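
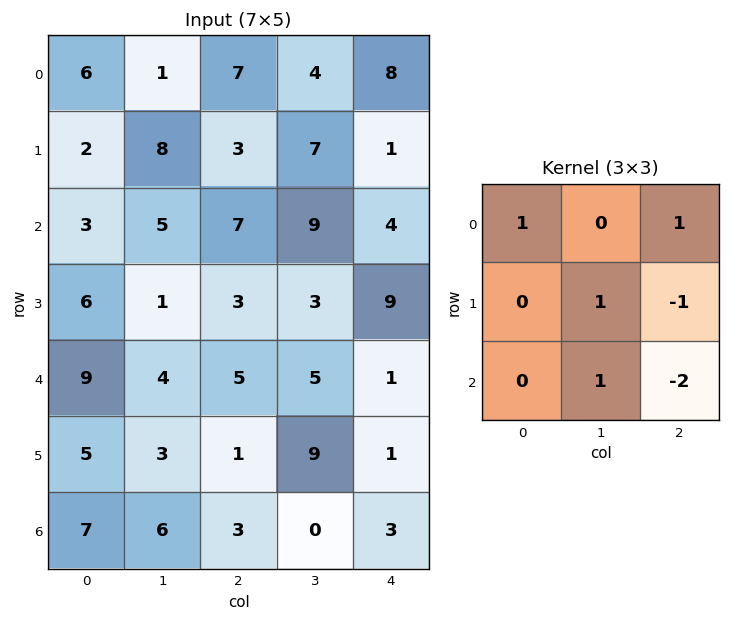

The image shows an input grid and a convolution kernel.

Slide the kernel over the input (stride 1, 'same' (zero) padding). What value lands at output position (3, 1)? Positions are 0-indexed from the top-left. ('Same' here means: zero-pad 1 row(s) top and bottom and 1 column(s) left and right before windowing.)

The receptive field on the zero-padded input at this output position is [3 5 7 / 6 1 3 / 9 4 5]. Elementwise product with the kernel and sum: 3·1 + 7·1 + 1·1 + 3·-1 + 4·1 + 5·-2.

2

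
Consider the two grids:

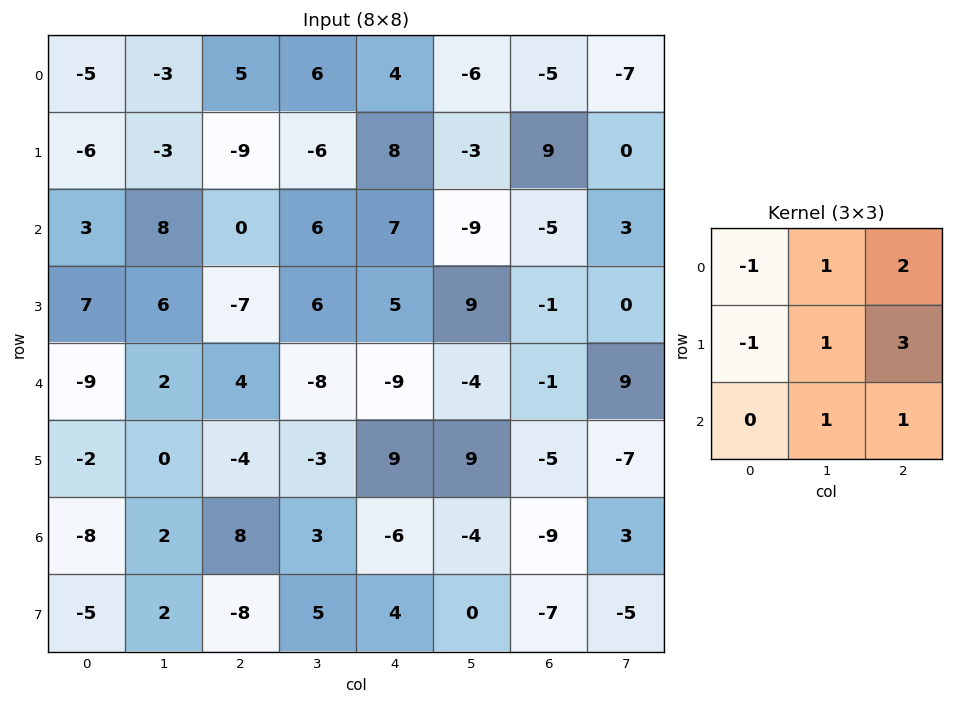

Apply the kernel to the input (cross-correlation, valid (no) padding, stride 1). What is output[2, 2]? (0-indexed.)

The receptive field on the input at this output position is [0 6 7 / -7 6 5 / 4 -8 -9]. Elementwise product with the kernel and sum: 0·-1 + 6·1 + 7·2 + -7·-1 + 6·1 + 5·3 + -8·1 + -9·1.

31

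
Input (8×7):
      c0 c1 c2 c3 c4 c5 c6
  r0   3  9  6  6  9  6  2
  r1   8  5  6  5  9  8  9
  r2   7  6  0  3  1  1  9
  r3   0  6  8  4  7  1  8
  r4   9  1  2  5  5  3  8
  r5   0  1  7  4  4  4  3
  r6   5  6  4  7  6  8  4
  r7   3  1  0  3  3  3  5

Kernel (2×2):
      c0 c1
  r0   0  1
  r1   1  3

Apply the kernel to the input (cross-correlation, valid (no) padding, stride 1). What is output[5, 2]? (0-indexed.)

29

The receptive field on the input at this output position is [7 4 / 4 7]. Elementwise product with the kernel and sum: 4·1 + 4·1 + 7·3.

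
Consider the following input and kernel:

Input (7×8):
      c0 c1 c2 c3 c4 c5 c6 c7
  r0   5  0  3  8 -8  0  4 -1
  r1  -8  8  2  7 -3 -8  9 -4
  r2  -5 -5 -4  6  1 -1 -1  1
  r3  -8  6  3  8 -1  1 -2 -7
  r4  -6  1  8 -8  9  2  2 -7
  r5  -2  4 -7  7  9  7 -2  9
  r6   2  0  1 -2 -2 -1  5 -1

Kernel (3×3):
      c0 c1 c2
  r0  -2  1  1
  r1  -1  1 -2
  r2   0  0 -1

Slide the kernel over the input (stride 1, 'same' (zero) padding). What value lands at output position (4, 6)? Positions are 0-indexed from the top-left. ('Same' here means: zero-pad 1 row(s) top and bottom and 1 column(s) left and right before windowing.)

-6

The receptive field on the zero-padded input at this output position is [1 -2 -7 / 2 2 -7 / 7 -2 9]. Elementwise product with the kernel and sum: 1·-2 + -2·1 + -7·1 + 2·-1 + 2·1 + -7·-2 + 9·-1.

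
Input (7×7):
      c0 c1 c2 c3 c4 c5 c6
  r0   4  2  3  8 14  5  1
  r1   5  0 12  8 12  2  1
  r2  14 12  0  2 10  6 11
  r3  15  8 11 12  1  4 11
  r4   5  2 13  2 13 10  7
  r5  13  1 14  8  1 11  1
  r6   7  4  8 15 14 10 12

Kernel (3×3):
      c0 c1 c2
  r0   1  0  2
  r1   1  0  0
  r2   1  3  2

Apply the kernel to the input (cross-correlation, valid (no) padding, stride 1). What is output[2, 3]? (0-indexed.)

87

The receptive field on the input at this output position is [2 10 6 / 12 1 4 / 2 13 10]. Elementwise product with the kernel and sum: 2·1 + 6·2 + 12·1 + 2·1 + 13·3 + 10·2.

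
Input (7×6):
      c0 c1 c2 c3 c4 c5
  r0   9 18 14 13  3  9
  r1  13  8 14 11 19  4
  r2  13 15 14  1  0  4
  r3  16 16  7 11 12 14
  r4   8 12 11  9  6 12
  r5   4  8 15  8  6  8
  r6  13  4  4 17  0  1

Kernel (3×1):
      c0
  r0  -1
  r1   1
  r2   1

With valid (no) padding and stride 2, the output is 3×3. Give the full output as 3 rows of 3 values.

17 14 16
11 4 18
9 8 0

Output[0,0]: The receptive field on the input at this output position is [9 / 13 / 13]. Elementwise product with the kernel and sum: 9·-1 + 13·1 + 13·1.
Output[0,1]: The receptive field on the input at this output position is [14 / 14 / 14]. Elementwise product with the kernel and sum: 14·-1 + 14·1 + 14·1.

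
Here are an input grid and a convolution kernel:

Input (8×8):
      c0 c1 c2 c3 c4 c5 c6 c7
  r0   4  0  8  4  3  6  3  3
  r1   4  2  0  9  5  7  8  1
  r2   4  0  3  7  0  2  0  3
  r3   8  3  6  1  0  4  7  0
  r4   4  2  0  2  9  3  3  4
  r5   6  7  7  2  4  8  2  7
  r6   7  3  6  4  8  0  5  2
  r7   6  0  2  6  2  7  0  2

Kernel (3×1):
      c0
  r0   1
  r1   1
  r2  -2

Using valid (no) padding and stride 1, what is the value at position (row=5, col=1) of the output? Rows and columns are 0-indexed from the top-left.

The receptive field on the input at this output position is [7 / 3 / 0]. Elementwise product with the kernel and sum: 7·1 + 3·1 + 0·-2.

10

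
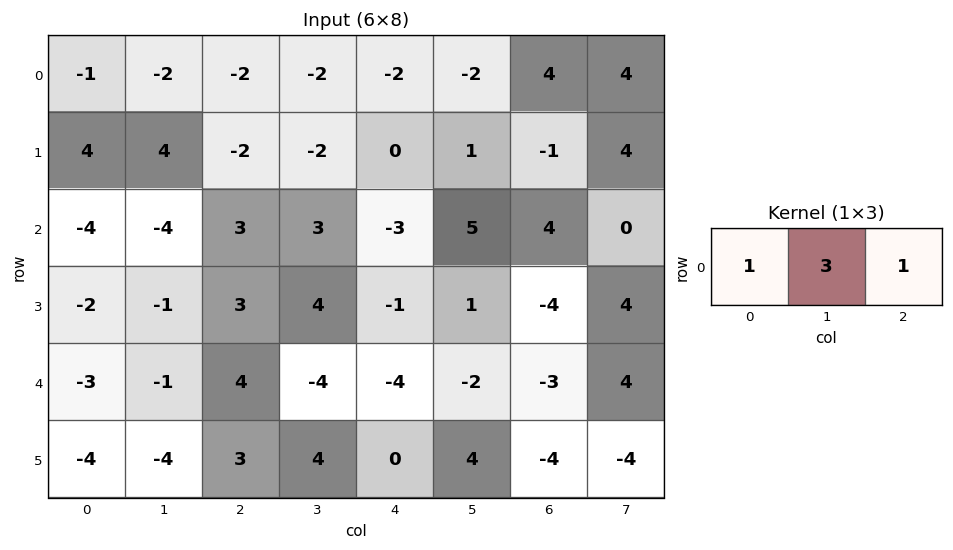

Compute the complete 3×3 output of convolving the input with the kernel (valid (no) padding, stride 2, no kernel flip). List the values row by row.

Output[0,0]: The receptive field on the input at this output position is [-1 -2 -2]. Elementwise product with the kernel and sum: -1·1 + -2·3 + -2·1.

-9 -10 -4
-13 9 16
-2 -12 -13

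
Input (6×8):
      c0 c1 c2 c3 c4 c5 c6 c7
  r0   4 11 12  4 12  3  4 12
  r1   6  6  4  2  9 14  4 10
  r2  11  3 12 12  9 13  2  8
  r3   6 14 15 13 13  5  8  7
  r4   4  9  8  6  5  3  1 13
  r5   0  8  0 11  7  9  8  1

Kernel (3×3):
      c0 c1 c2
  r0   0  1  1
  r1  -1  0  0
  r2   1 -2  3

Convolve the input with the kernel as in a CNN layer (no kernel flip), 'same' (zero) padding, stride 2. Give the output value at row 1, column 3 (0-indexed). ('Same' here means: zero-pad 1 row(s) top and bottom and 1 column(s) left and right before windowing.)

11

The receptive field on the zero-padded input at this output position is [14 4 10 / 13 2 8 / 5 8 7]. Elementwise product with the kernel and sum: 4·1 + 10·1 + 13·-1 + 5·1 + 8·-2 + 7·3.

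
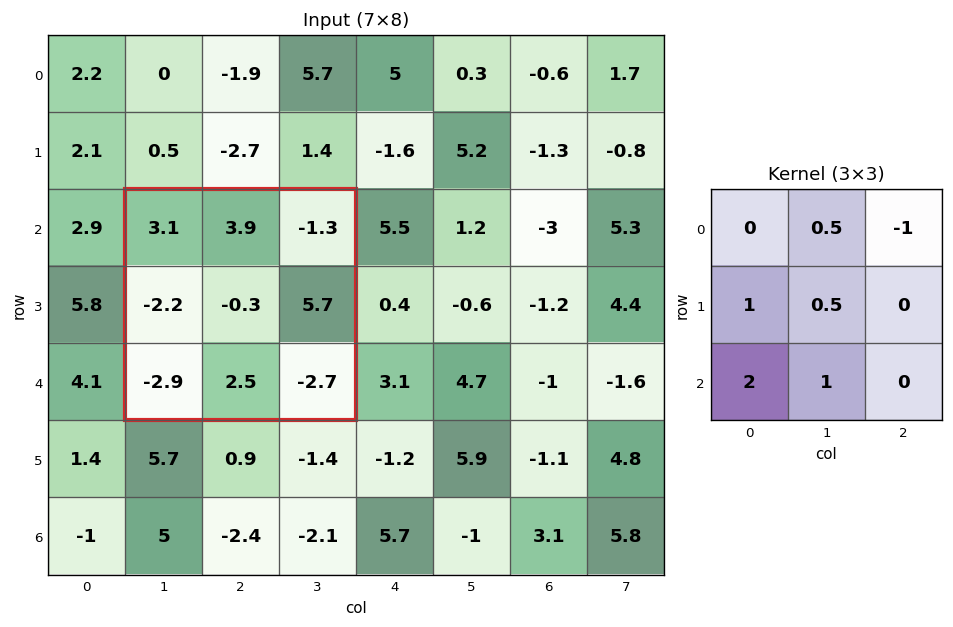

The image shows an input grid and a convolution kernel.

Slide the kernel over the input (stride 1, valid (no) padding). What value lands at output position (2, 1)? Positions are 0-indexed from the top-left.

The receptive field on the input at this output position is [3.1 3.9 -1.3 / -2.2 -0.3 5.7 / -2.9 2.5 -2.7]. Elementwise product with the kernel and sum: 3.9·0.5 + -1.3·-1 + -2.2·1 + -0.3·0.5 + -2.9·2 + 2.5·1.

-2.4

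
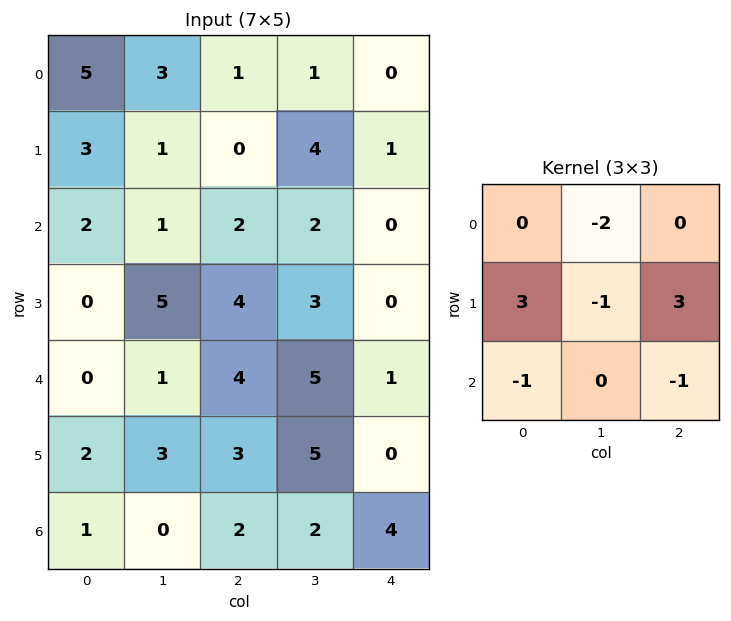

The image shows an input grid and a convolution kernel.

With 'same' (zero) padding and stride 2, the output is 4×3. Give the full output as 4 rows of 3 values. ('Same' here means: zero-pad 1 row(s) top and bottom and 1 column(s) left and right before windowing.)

Output[0,0]: The receptive field on the zero-padded input at this output position is [0 0 0 / 0 5 3 / 0 3 1]. Elementwise product with the kernel and sum: 0·-2 + 0·3 + 5·-1 + 3·3 + 0·-1 + 1·-1.

3 6 -1
-10 -1 1
0 -2 9
-5 -2 2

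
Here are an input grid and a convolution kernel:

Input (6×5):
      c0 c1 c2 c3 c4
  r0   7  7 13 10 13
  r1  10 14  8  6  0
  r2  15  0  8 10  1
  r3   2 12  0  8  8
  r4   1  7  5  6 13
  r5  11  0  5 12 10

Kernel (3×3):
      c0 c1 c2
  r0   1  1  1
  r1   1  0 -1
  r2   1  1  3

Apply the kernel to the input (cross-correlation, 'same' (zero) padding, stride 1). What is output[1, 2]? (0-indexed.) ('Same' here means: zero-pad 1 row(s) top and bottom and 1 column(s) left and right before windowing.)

76

The receptive field on the zero-padded input at this output position is [7 13 10 / 14 8 6 / 0 8 10]. Elementwise product with the kernel and sum: 7·1 + 13·1 + 10·1 + 14·1 + 6·-1 + 0·1 + 8·1 + 10·3.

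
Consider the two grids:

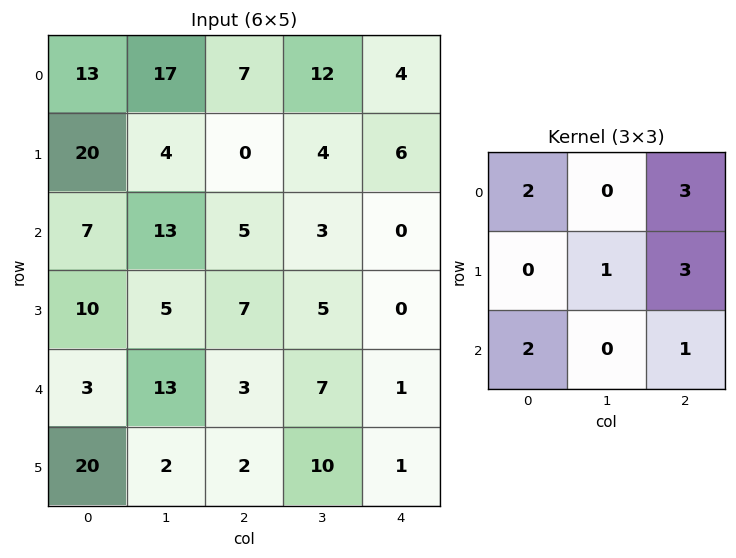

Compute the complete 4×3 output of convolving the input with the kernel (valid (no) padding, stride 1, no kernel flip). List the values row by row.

Output[0,0]: The receptive field on the input at this output position is [13 17 7 / 20 4 0 / 7 13 5]. Elementwise product with the kernel and sum: 13·2 + 7·3 + 4·1 + 0·3 + 7·2 + 5·1.

70 111 58
95 49 35
64 90 22
105 63 29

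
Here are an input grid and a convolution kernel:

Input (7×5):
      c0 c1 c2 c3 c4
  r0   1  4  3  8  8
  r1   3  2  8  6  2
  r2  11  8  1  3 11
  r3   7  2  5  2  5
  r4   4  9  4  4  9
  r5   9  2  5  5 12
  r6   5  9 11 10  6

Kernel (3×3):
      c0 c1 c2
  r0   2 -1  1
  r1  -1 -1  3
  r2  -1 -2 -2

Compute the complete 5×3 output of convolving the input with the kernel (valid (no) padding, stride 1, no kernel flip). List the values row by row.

Output[0,0]: The receptive field on the input at this output position is [1 4 3 / 3 2 8 / 11 8 1]. Elementwise product with the kernel and sum: 1·2 + 4·-1 + 3·1 + 3·-1 + 2·-1 + 8·3 + 11·-1 + 8·-2 + 1·-2.

-9 5 -31
-25 -14 22
-9 -8 -12
-7 -22 -7
-38 -25 -4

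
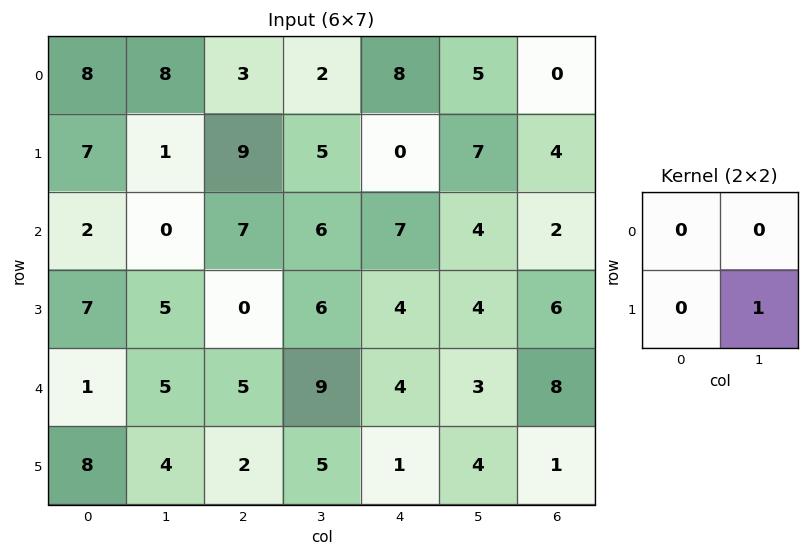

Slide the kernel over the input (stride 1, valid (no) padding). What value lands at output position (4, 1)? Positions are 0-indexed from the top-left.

2

The receptive field on the input at this output position is [5 5 / 4 2]. Elementwise product with the kernel and sum: 2·1.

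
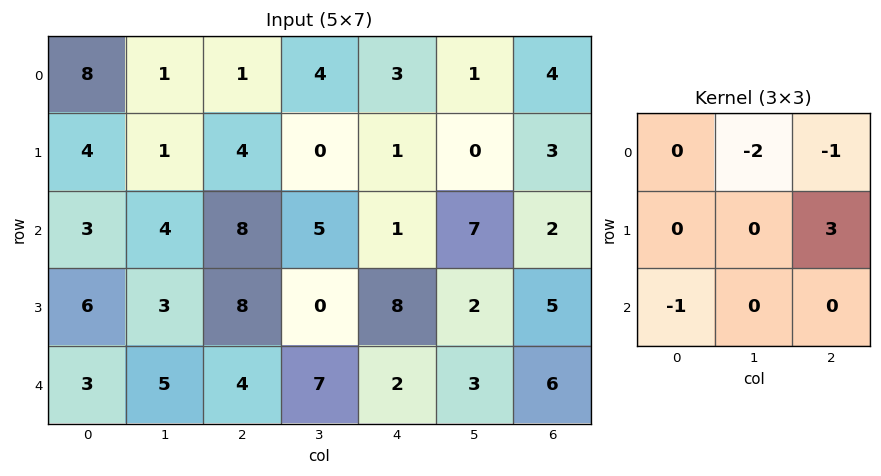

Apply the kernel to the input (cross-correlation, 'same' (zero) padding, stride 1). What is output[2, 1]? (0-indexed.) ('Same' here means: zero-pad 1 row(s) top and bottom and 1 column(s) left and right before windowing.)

12

The receptive field on the zero-padded input at this output position is [4 1 4 / 3 4 8 / 6 3 8]. Elementwise product with the kernel and sum: 1·-2 + 4·-1 + 8·3 + 6·-1.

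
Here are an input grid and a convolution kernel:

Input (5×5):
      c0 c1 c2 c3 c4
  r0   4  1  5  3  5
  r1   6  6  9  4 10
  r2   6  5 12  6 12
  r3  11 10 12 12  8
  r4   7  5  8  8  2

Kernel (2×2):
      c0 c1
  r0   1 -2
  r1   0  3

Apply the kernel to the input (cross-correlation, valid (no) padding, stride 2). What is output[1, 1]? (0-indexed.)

36

The receptive field on the input at this output position is [12 6 / 12 12]. Elementwise product with the kernel and sum: 12·1 + 6·-2 + 12·3.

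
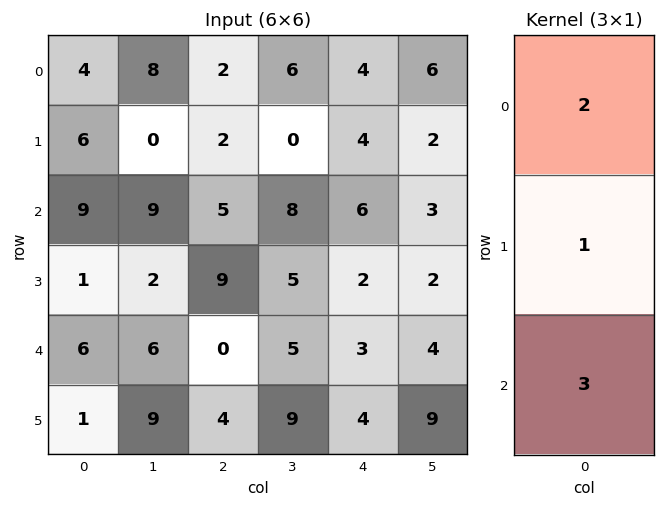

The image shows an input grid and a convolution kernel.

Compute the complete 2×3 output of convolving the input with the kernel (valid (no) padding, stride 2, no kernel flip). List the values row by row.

41 21 30
37 19 23

Output[0,0]: The receptive field on the input at this output position is [4 / 6 / 9]. Elementwise product with the kernel and sum: 4·2 + 6·1 + 9·3.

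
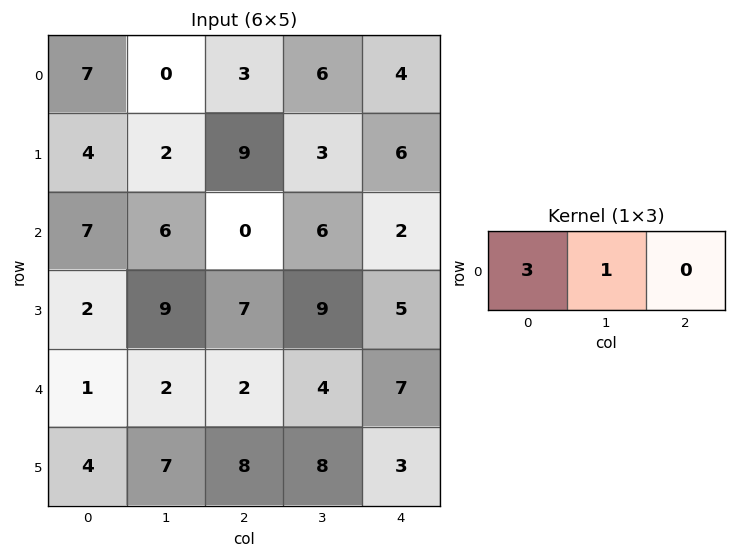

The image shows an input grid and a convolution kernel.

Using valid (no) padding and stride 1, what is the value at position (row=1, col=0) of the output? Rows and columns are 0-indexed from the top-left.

The receptive field on the input at this output position is [4 2 9]. Elementwise product with the kernel and sum: 4·3 + 2·1.

14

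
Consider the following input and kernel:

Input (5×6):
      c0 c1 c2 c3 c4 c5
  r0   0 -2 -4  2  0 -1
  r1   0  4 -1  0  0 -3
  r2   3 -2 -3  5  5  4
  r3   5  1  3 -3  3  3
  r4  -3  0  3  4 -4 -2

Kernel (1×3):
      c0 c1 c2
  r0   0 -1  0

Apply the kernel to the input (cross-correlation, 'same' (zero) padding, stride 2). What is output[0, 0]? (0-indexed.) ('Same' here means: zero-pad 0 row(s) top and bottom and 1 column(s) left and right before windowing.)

The receptive field on the zero-padded input at this output position is [0 0 -2]. Elementwise product with the kernel and sum: 0·-1.

0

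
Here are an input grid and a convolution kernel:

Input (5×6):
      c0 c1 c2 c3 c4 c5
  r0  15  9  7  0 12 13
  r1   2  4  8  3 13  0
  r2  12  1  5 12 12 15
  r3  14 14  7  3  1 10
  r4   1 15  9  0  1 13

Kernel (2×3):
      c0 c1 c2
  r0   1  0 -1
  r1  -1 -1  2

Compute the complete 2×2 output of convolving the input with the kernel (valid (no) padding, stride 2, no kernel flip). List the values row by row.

Output[0,0]: The receptive field on the input at this output position is [15 9 7 / 2 4 8]. Elementwise product with the kernel and sum: 15·1 + 7·-1 + 2·-1 + 4·-1 + 8·2.
Output[0,1]: The receptive field on the input at this output position is [7 0 12 / 8 3 13]. Elementwise product with the kernel and sum: 7·1 + 12·-1 + 8·-1 + 3·-1 + 13·2.

18 10
-7 -15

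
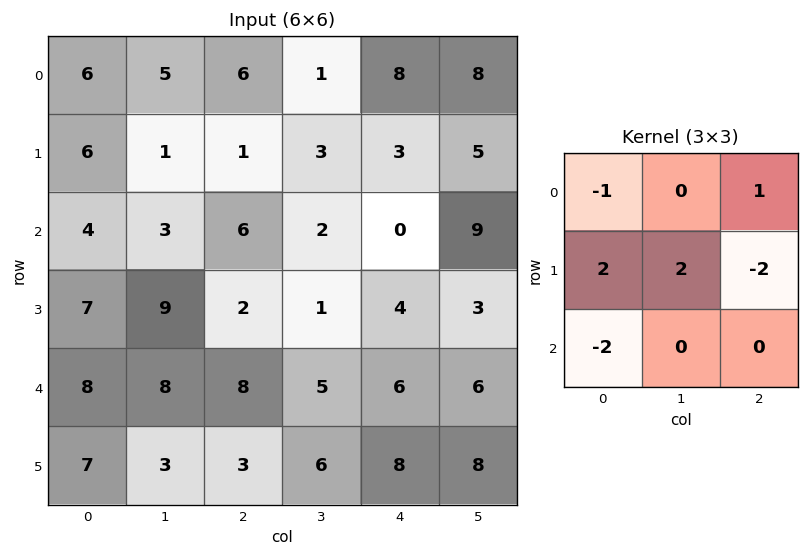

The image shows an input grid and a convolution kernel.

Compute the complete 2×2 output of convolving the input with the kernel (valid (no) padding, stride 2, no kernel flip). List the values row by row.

Output[0,0]: The receptive field on the input at this output position is [6 5 6 / 6 1 1 / 4 3 6]. Elementwise product with the kernel and sum: 6·-1 + 6·1 + 6·2 + 1·2 + 1·-2 + 4·-2.
Output[0,1]: The receptive field on the input at this output position is [6 1 8 / 1 3 3 / 6 2 0]. Elementwise product with the kernel and sum: 6·-1 + 8·1 + 1·2 + 3·2 + 3·-2 + 6·-2.

4 -8
14 -24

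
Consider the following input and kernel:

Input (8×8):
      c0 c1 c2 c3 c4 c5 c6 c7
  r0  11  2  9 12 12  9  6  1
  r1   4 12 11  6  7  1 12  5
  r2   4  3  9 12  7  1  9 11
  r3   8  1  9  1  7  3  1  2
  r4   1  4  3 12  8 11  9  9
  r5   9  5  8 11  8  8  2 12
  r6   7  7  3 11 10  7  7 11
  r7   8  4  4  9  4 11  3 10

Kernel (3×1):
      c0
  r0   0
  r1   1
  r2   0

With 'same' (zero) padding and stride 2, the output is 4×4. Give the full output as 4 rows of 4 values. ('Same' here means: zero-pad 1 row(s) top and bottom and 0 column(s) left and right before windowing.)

11 9 12 6
4 9 7 9
1 3 8 9
7 3 10 7

Output[0,0]: The receptive field on the zero-padded input at this output position is [0 / 11 / 4]. Elementwise product with the kernel and sum: 11·1.
Output[0,1]: The receptive field on the zero-padded input at this output position is [0 / 9 / 11]. Elementwise product with the kernel and sum: 9·1.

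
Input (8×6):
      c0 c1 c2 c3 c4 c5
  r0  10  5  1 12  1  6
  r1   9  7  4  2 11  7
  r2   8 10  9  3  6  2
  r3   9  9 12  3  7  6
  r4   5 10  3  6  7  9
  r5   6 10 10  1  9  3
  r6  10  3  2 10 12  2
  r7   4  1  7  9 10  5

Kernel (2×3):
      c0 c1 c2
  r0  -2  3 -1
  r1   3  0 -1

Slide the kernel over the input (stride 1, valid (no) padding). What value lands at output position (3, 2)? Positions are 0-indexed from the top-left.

-20

The receptive field on the input at this output position is [12 3 7 / 3 6 7]. Elementwise product with the kernel and sum: 12·-2 + 3·3 + 7·-1 + 3·3 + 7·-1.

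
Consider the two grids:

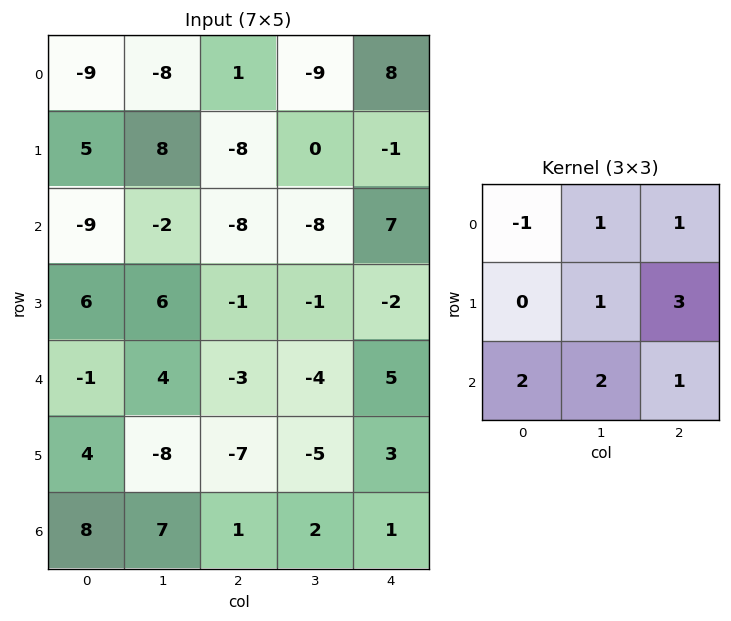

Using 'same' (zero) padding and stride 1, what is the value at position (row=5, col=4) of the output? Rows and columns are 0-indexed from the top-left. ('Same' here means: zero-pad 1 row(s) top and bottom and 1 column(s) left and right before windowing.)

18

The receptive field on the zero-padded input at this output position is [-4 5 0 / -5 3 0 / 2 1 0]. Elementwise product with the kernel and sum: -4·-1 + 5·1 + 0·1 + 3·1 + 0·3 + 2·2 + 1·2 + 0·1.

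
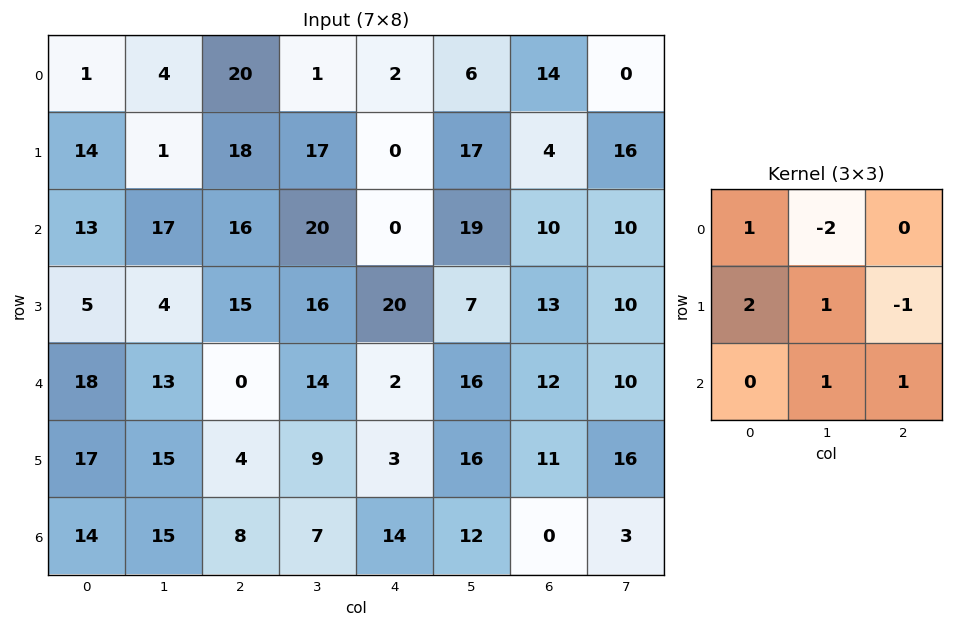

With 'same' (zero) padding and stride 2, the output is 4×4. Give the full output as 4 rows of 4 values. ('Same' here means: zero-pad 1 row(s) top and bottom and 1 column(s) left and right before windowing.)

Output[0,0]: The receptive field on the zero-padded input at this output position is [0 0 0 / 0 1 4 / 0 14 1]. Elementwise product with the kernel and sum: 0·1 + 0·-2 + 0·2 + 1·1 + 4·-1 + 14·1 + 1·1.

12 62 15 46
-23 26 65 70
27 -1 9 42
-35 38 19 15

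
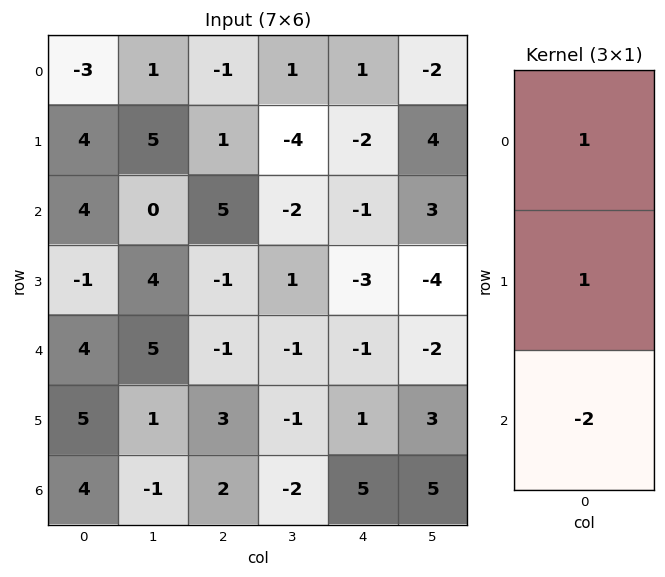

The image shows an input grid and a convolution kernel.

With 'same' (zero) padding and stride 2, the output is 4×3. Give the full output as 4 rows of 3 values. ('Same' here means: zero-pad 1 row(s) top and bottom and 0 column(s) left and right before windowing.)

Output[0,0]: The receptive field on the zero-padded input at this output position is [0 / -3 / 4]. Elementwise product with the kernel and sum: 0·1 + -3·1 + 4·-2.

-11 -3 5
10 8 3
-7 -8 -6
9 5 6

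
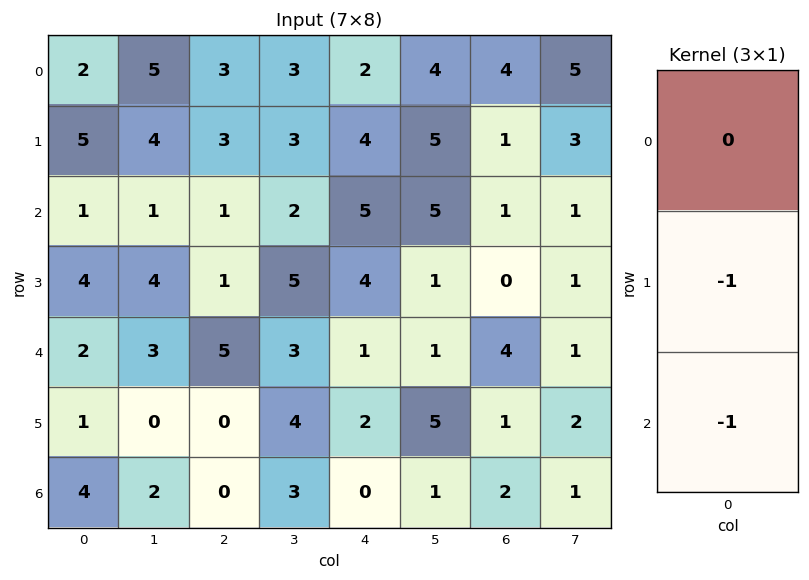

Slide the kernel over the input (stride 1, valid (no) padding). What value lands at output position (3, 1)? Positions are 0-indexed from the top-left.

-3

The receptive field on the input at this output position is [4 / 3 / 0]. Elementwise product with the kernel and sum: 3·-1 + 0·-1.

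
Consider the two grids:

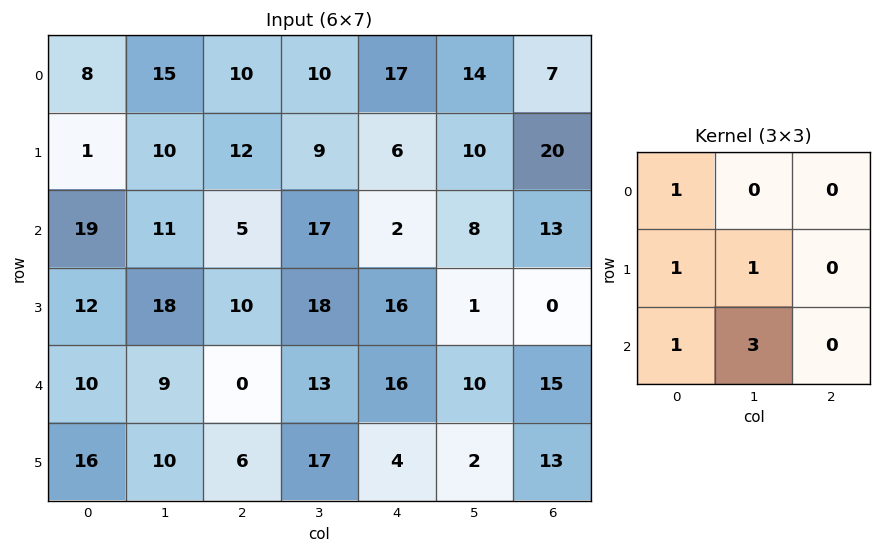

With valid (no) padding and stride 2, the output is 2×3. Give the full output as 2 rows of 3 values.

Output[0,0]: The receptive field on the input at this output position is [8 15 10 / 1 10 12 / 19 11 5]. Elementwise product with the kernel and sum: 8·1 + 1·1 + 10·1 + 19·1 + 11·3.

71 87 59
86 72 65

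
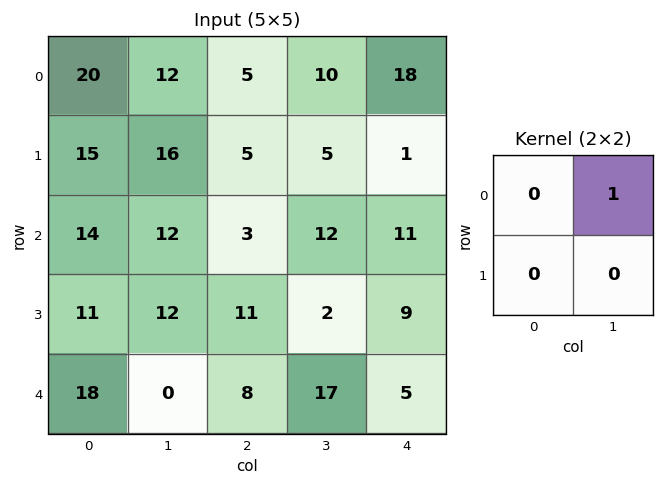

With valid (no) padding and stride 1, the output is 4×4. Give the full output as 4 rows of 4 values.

12 5 10 18
16 5 5 1
12 3 12 11
12 11 2 9

Output[0,0]: The receptive field on the input at this output position is [20 12 / 15 16]. Elementwise product with the kernel and sum: 12·1.
Output[0,1]: The receptive field on the input at this output position is [12 5 / 16 5]. Elementwise product with the kernel and sum: 5·1.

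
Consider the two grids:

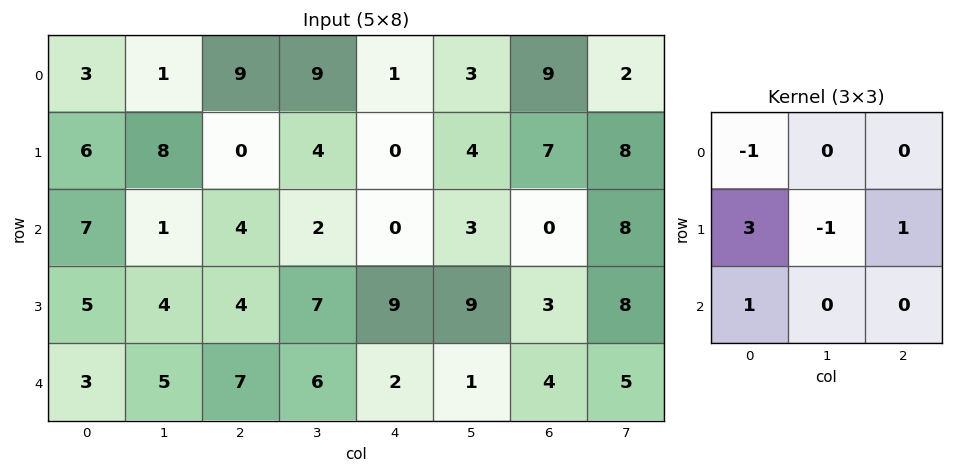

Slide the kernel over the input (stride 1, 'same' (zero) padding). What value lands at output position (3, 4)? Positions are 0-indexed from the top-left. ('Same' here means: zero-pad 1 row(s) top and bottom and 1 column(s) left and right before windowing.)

25

The receptive field on the zero-padded input at this output position is [2 0 3 / 7 9 9 / 6 2 1]. Elementwise product with the kernel and sum: 2·-1 + 7·3 + 9·-1 + 9·1 + 6·1.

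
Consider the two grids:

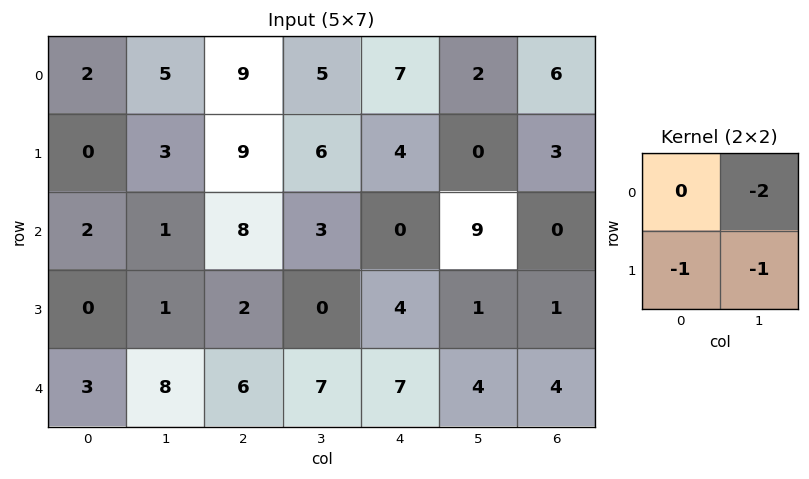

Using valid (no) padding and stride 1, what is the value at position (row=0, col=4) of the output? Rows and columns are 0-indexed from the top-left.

-8

The receptive field on the input at this output position is [7 2 / 4 0]. Elementwise product with the kernel and sum: 2·-2 + 4·-1 + 0·-1.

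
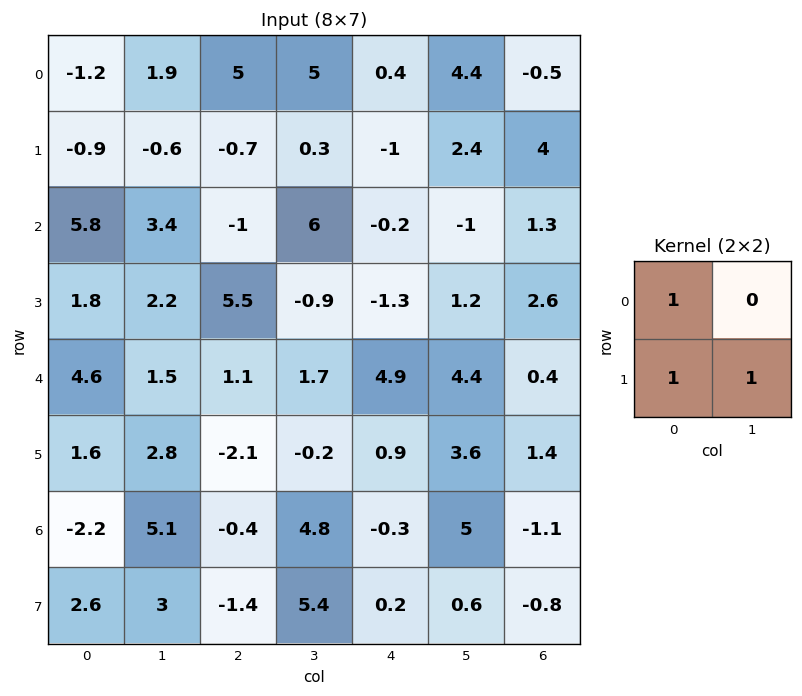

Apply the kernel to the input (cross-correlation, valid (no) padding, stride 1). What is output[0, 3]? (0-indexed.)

4.3

The receptive field on the input at this output position is [5 0.4 / 0.3 -1]. Elementwise product with the kernel and sum: 5·1 + 0.3·1 + -1·1.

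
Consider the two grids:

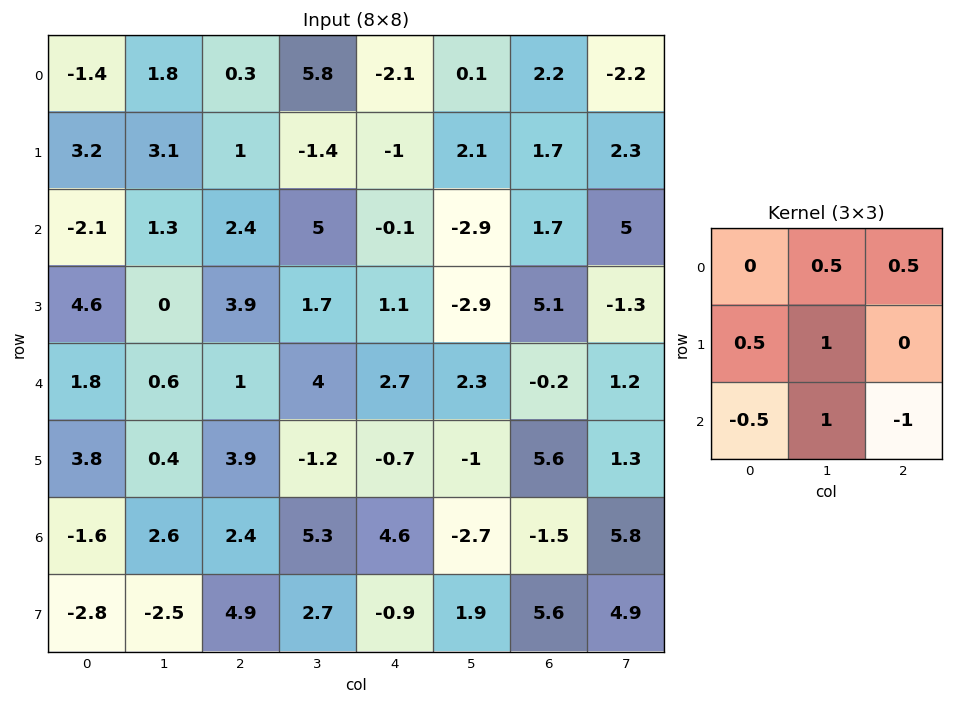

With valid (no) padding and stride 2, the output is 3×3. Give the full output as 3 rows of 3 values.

5.7 4.85 -1.8
2.85 6.9 -1.8
4.1 3.6 -3.8

Output[0,0]: The receptive field on the input at this output position is [-1.4 1.8 0.3 / 3.2 3.1 1 / -2.1 1.3 2.4]. Elementwise product with the kernel and sum: 1.8·0.5 + 0.3·0.5 + 3.2·0.5 + 3.1·1 + -2.1·-0.5 + 1.3·1 + 2.4·-1.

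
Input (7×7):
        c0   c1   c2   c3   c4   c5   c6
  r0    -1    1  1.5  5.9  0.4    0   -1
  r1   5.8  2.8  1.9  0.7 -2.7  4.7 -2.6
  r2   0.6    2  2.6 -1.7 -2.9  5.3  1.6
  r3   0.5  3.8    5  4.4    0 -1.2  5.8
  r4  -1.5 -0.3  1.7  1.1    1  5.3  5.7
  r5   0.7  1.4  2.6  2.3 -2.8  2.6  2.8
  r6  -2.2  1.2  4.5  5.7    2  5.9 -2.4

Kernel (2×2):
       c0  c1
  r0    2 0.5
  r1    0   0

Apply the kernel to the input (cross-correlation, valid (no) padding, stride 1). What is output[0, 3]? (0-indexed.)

The receptive field on the input at this output position is [5.9 0.4 / 0.7 -2.7]. Elementwise product with the kernel and sum: 5.9·2 + 0.4·0.5.

12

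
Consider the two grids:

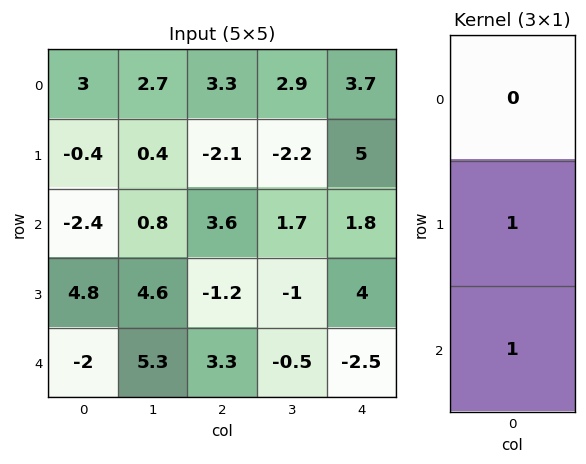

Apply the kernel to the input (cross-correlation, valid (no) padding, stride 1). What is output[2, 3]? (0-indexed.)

-1.5

The receptive field on the input at this output position is [1.7 / -1 / -0.5]. Elementwise product with the kernel and sum: -1·1 + -0.5·1.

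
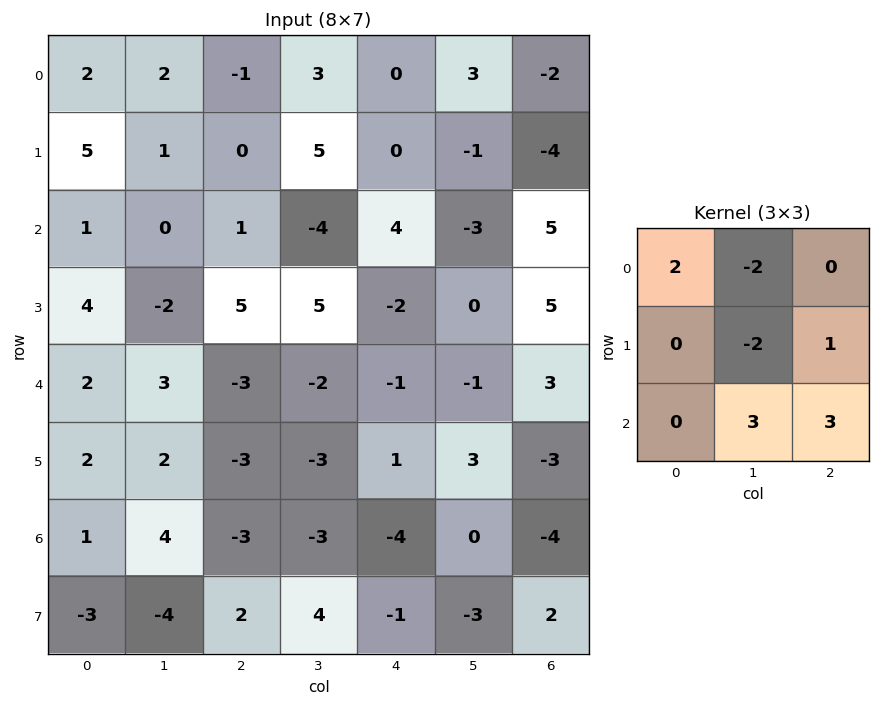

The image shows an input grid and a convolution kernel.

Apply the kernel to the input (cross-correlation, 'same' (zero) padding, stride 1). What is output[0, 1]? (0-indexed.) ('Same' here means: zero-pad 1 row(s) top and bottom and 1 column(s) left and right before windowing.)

-2

The receptive field on the zero-padded input at this output position is [0 0 0 / 2 2 -1 / 5 1 0]. Elementwise product with the kernel and sum: 0·2 + 0·-2 + 2·-2 + -1·1 + 1·3 + 0·3.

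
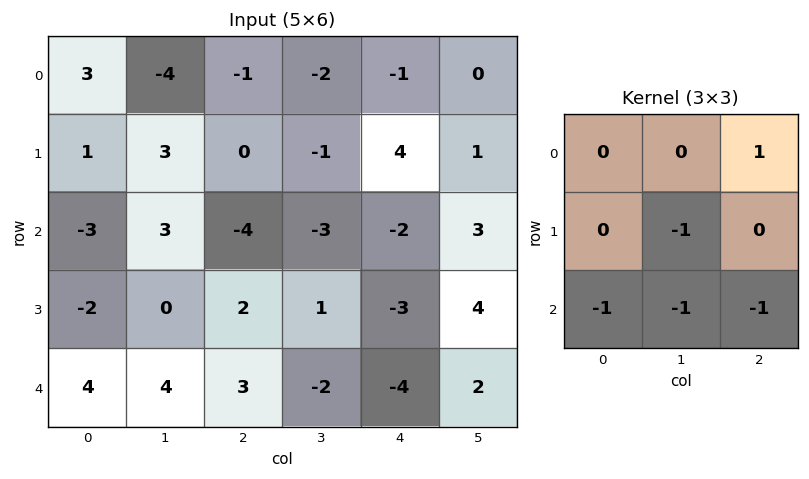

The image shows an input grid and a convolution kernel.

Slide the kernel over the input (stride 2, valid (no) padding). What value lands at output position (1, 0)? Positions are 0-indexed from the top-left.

-15

The receptive field on the input at this output position is [-3 3 -4 / -2 0 2 / 4 4 3]. Elementwise product with the kernel and sum: -4·1 + 0·-1 + 4·-1 + 4·-1 + 3·-1.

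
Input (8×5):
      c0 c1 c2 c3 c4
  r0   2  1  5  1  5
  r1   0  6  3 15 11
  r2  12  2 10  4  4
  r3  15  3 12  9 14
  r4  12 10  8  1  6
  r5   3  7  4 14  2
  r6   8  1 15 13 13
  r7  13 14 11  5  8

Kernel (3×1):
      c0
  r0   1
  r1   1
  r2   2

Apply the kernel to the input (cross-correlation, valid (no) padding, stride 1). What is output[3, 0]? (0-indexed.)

33

The receptive field on the input at this output position is [15 / 12 / 3]. Elementwise product with the kernel and sum: 15·1 + 12·1 + 3·2.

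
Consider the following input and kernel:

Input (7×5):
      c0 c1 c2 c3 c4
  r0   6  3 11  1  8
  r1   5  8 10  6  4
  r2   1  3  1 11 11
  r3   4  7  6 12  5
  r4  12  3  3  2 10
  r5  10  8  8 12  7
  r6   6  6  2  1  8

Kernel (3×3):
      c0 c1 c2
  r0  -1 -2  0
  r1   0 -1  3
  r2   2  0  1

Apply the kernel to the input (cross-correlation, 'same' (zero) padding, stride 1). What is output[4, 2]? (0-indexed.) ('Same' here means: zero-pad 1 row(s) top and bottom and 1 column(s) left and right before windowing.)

The receptive field on the zero-padded input at this output position is [7 6 12 / 3 3 2 / 8 8 12]. Elementwise product with the kernel and sum: 7·-1 + 6·-2 + 3·-1 + 2·3 + 8·2 + 12·1.

12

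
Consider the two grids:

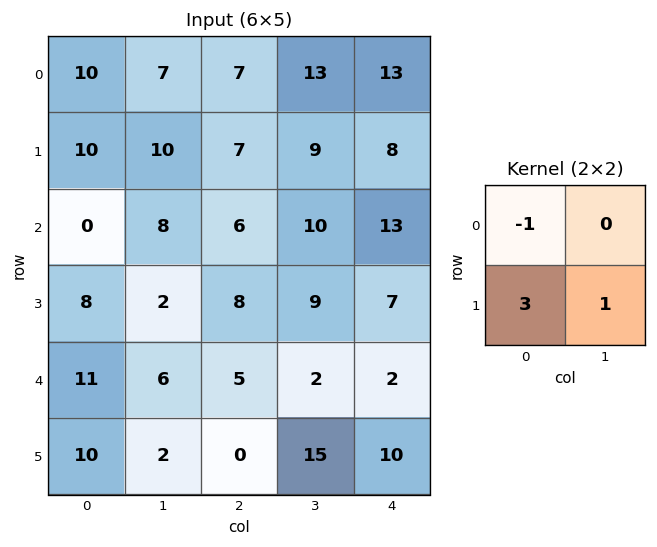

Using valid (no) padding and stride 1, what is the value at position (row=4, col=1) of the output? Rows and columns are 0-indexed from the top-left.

The receptive field on the input at this output position is [6 5 / 2 0]. Elementwise product with the kernel and sum: 6·-1 + 2·3 + 0·1.

0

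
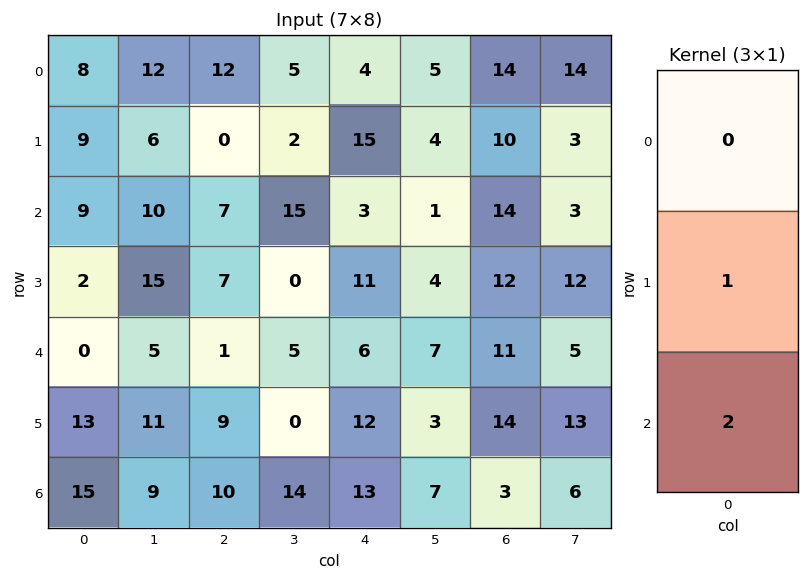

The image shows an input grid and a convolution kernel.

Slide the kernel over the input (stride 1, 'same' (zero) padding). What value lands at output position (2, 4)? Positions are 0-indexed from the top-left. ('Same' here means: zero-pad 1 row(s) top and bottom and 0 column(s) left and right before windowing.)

25

The receptive field on the zero-padded input at this output position is [15 / 3 / 11]. Elementwise product with the kernel and sum: 3·1 + 11·2.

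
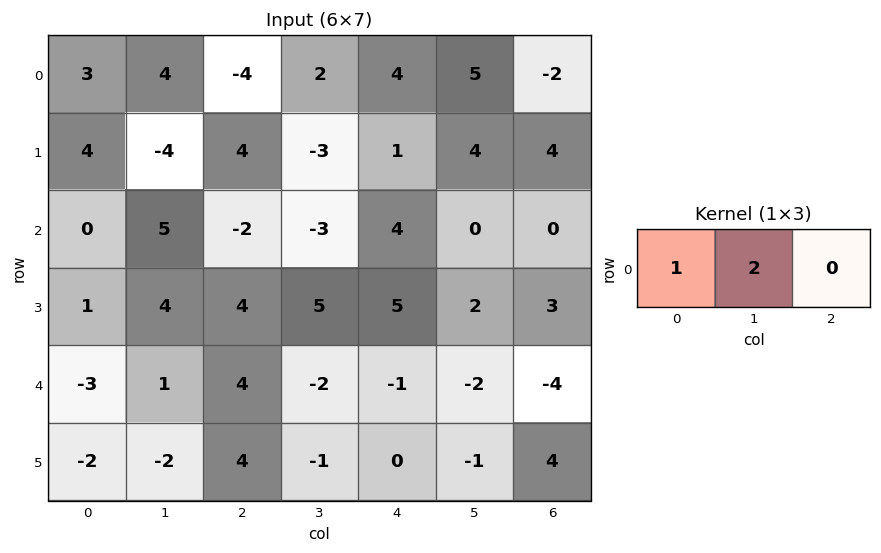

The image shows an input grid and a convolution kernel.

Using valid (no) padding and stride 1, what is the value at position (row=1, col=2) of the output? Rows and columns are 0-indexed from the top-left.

The receptive field on the input at this output position is [4 -3 1]. Elementwise product with the kernel and sum: 4·1 + -3·2.

-2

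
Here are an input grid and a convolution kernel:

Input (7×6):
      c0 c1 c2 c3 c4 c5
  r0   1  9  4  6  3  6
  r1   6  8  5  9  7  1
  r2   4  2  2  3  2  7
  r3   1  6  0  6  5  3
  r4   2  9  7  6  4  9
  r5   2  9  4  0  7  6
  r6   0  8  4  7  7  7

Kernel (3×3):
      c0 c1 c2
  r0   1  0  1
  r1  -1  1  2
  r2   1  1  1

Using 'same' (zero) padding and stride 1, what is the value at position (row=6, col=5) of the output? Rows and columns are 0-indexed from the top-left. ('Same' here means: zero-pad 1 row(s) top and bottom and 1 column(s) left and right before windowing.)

7

The receptive field on the zero-padded input at this output position is [7 6 0 / 7 7 0 / 0 0 0]. Elementwise product with the kernel and sum: 7·1 + 0·1 + 7·-1 + 7·1 + 0·2 + 0·1 + 0·1 + 0·1.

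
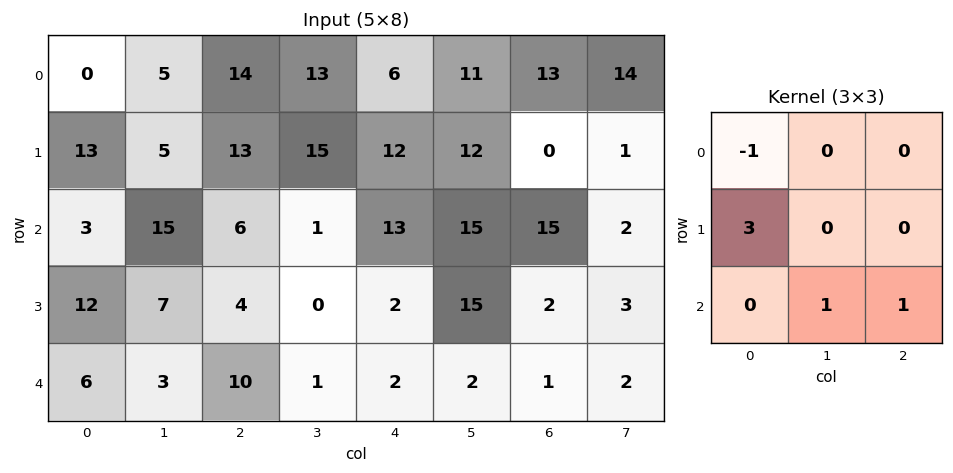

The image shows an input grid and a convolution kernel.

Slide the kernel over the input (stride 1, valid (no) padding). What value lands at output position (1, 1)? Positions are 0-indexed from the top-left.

44

The receptive field on the input at this output position is [5 13 15 / 15 6 1 / 7 4 0]. Elementwise product with the kernel and sum: 5·-1 + 15·3 + 4·1 + 0·1.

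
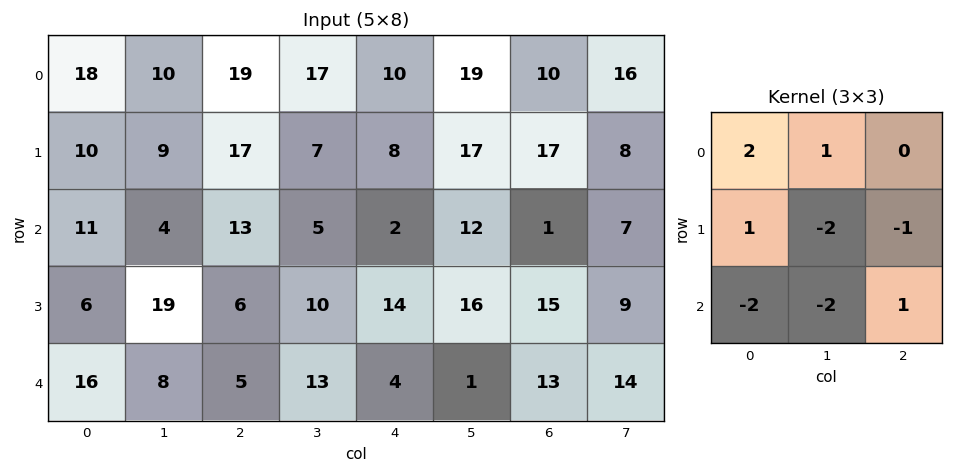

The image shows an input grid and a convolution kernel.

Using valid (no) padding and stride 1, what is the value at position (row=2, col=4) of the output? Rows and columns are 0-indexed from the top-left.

-14

The receptive field on the input at this output position is [2 12 1 / 14 16 15 / 4 1 13]. Elementwise product with the kernel and sum: 2·2 + 12·1 + 14·1 + 16·-2 + 15·-1 + 4·-2 + 1·-2 + 13·1.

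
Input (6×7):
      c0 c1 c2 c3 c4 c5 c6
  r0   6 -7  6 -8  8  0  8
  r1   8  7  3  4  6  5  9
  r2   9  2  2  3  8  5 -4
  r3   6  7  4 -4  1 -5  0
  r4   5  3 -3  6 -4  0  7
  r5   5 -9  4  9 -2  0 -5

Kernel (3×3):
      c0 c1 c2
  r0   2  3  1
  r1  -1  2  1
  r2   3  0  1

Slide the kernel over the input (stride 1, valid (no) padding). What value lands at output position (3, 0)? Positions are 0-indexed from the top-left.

54

The receptive field on the input at this output position is [6 7 4 / 5 3 -3 / 5 -9 4]. Elementwise product with the kernel and sum: 6·2 + 7·3 + 4·1 + 5·-1 + 3·2 + -3·1 + 5·3 + 4·1.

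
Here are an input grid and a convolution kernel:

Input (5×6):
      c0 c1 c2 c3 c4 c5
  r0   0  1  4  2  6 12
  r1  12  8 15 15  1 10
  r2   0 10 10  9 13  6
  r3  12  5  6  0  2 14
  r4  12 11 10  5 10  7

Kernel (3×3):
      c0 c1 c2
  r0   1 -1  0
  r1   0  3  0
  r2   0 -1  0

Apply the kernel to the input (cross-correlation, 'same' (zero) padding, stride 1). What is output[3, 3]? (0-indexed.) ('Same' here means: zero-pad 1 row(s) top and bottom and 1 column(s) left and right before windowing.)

The receptive field on the zero-padded input at this output position is [10 9 13 / 6 0 2 / 10 5 10]. Elementwise product with the kernel and sum: 10·1 + 9·-1 + 0·3 + 5·-1.

-4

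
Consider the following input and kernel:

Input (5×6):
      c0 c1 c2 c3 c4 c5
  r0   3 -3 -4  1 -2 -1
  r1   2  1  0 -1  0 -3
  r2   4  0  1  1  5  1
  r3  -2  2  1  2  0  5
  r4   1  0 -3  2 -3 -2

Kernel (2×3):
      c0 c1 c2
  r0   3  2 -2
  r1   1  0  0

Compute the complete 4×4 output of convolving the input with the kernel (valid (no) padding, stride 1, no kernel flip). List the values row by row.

13 -18 -6 0
12 5 -1 4
8 2 -4 13
-3 4 4 -2

Output[0,0]: The receptive field on the input at this output position is [3 -3 -4 / 2 1 0]. Elementwise product with the kernel and sum: 3·3 + -3·2 + -4·-2 + 2·1.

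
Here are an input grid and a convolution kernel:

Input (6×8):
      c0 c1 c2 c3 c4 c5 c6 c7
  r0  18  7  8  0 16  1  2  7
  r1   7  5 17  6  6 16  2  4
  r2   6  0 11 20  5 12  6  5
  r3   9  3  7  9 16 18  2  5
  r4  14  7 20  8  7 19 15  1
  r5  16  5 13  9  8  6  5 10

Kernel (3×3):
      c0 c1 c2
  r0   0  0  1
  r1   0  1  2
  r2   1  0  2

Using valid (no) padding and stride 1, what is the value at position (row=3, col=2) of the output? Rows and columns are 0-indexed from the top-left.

67

The receptive field on the input at this output position is [7 9 16 / 20 8 7 / 13 9 8]. Elementwise product with the kernel and sum: 16·1 + 8·1 + 7·2 + 13·1 + 8·2.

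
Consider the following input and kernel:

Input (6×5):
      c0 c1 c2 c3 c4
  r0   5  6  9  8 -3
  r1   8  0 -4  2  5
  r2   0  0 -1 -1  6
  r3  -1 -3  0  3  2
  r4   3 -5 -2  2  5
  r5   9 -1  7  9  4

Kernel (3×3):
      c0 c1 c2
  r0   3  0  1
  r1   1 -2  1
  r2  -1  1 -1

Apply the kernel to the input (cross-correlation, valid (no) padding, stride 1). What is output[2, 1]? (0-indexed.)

The receptive field on the input at this output position is [0 -1 -1 / -3 0 3 / -5 -2 2]. Elementwise product with the kernel and sum: 0·3 + -1·1 + -3·1 + 0·-2 + 3·1 + -5·-1 + -2·1 + 2·-1.

0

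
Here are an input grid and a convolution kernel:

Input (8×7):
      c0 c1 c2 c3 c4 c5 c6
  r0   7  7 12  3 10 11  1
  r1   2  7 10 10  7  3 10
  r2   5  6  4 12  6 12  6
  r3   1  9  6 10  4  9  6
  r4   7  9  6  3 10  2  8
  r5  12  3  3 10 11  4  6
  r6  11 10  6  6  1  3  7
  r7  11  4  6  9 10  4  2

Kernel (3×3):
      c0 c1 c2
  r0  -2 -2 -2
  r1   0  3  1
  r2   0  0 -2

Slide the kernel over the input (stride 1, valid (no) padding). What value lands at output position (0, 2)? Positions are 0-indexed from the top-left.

-25

The receptive field on the input at this output position is [12 3 10 / 10 10 7 / 4 12 6]. Elementwise product with the kernel and sum: 12·-2 + 3·-2 + 10·-2 + 10·3 + 7·1 + 6·-2.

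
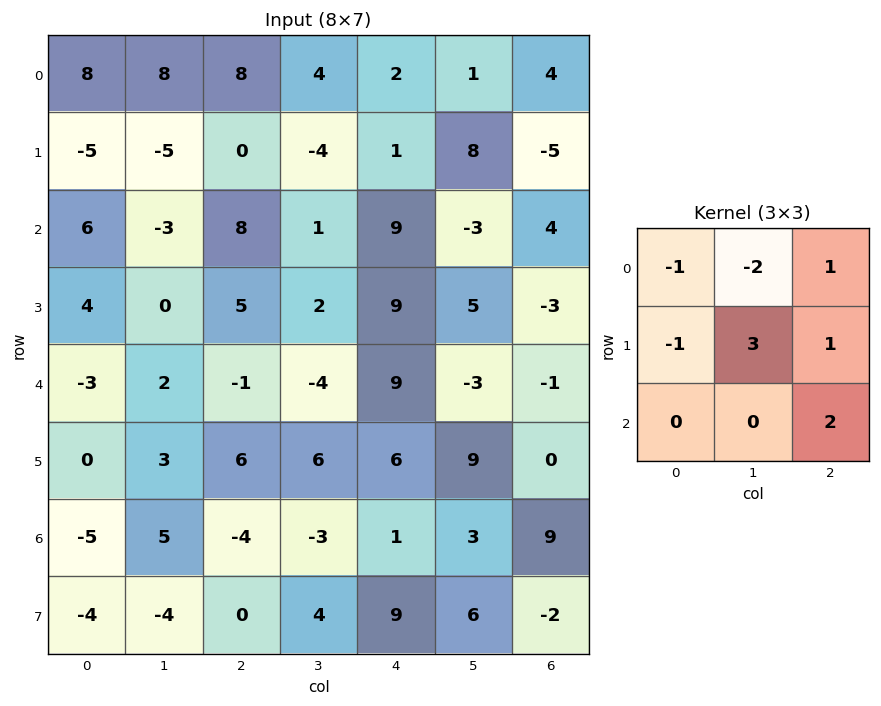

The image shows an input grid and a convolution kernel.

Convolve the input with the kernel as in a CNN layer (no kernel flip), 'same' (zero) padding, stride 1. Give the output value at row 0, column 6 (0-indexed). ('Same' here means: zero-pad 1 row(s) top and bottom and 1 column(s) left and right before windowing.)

11

The receptive field on the zero-padded input at this output position is [0 0 0 / 1 4 0 / 8 -5 0]. Elementwise product with the kernel and sum: 0·-1 + 0·-2 + 0·1 + 1·-1 + 4·3 + 0·1 + 0·2.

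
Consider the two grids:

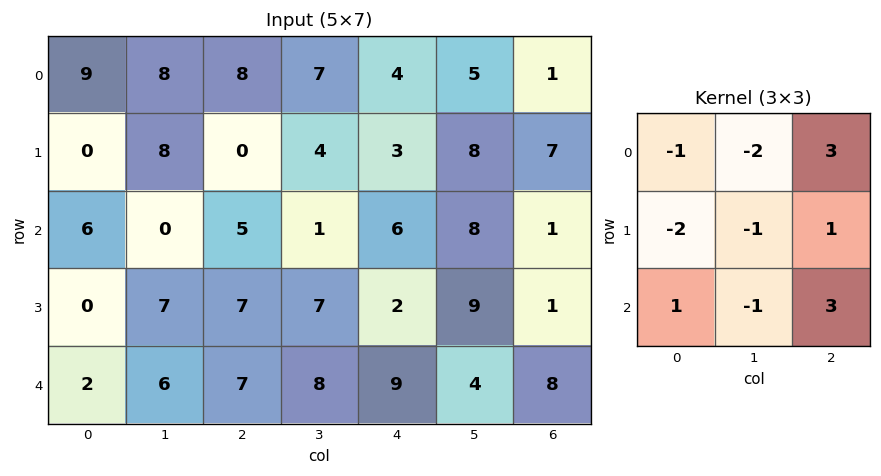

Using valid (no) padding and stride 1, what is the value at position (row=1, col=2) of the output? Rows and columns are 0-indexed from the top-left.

2

The receptive field on the input at this output position is [0 4 3 / 5 1 6 / 7 7 2]. Elementwise product with the kernel and sum: 0·-1 + 4·-2 + 3·3 + 5·-2 + 1·-1 + 6·1 + 7·1 + 7·-1 + 2·3.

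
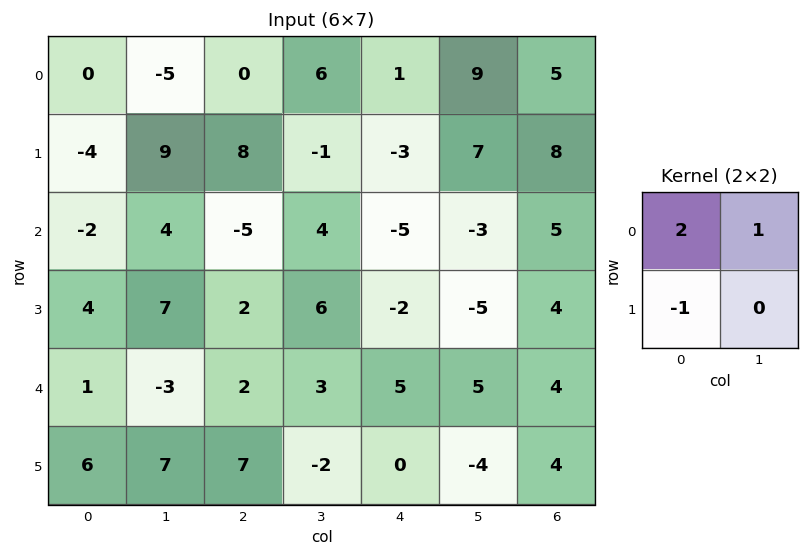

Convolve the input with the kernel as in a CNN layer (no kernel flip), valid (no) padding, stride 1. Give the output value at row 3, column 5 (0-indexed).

The receptive field on the input at this output position is [-5 4 / 5 4]. Elementwise product with the kernel and sum: -5·2 + 4·1 + 5·-1.

-11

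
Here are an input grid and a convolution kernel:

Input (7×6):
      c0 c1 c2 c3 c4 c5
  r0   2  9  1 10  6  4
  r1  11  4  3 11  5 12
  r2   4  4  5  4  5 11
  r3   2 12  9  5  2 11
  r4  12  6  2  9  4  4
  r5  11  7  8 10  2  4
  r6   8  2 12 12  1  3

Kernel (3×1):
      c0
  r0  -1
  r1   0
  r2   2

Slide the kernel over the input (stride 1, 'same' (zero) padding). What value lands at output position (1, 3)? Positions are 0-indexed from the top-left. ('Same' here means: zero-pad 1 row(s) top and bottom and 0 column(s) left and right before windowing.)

The receptive field on the zero-padded input at this output position is [10 / 11 / 4]. Elementwise product with the kernel and sum: 10·-1 + 4·2.

-2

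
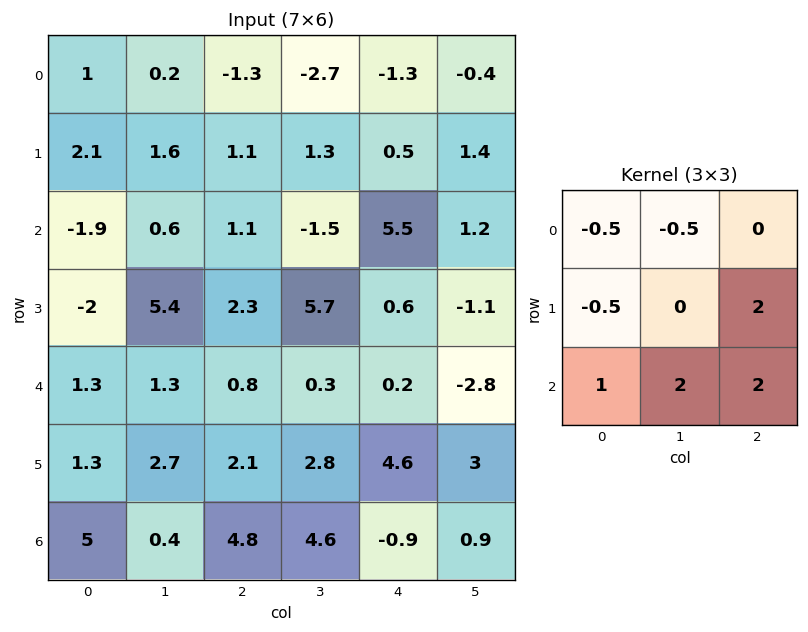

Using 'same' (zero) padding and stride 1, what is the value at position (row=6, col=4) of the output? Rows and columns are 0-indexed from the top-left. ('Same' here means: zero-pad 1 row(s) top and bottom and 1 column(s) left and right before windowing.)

-4.2

The receptive field on the zero-padded input at this output position is [2.8 4.6 3 / 4.6 -0.9 0.9 / 0 0 0]. Elementwise product with the kernel and sum: 2.8·-0.5 + 4.6·-0.5 + 4.6·-0.5 + 0.9·2 + 0·1 + 0·2 + 0·2.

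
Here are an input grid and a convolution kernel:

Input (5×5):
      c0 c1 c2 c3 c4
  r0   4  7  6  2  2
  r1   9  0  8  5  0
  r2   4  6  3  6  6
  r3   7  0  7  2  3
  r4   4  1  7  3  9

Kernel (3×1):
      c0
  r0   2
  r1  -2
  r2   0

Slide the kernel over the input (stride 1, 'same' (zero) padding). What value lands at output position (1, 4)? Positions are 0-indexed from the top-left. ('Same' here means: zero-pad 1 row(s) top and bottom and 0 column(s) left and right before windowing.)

4

The receptive field on the zero-padded input at this output position is [2 / 0 / 6]. Elementwise product with the kernel and sum: 2·2 + 0·-2.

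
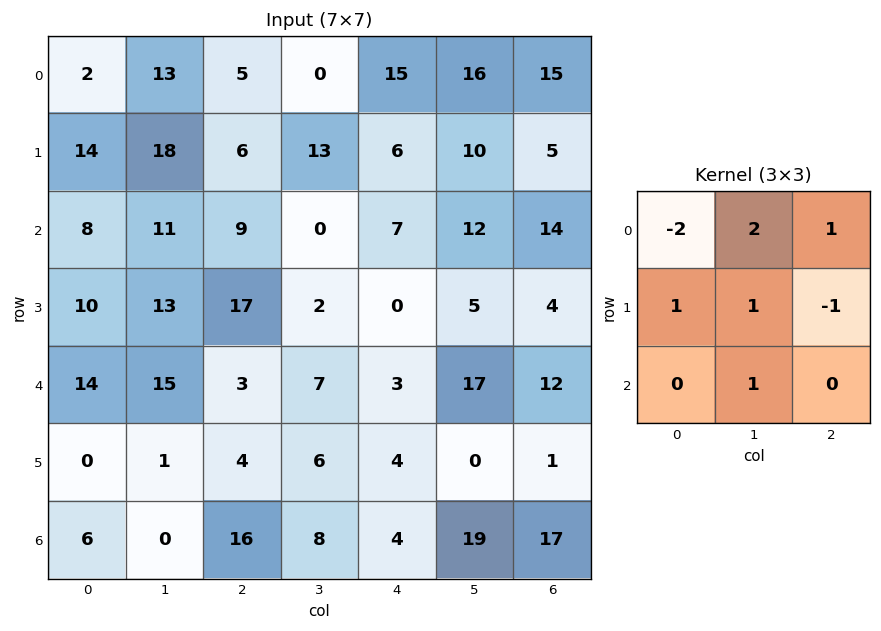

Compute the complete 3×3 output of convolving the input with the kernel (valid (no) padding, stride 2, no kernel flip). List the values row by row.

64 18 40
36 15 42
2 25 62

Output[0,0]: The receptive field on the input at this output position is [2 13 5 / 14 18 6 / 8 11 9]. Elementwise product with the kernel and sum: 2·-2 + 13·2 + 5·1 + 14·1 + 18·1 + 6·-1 + 11·1.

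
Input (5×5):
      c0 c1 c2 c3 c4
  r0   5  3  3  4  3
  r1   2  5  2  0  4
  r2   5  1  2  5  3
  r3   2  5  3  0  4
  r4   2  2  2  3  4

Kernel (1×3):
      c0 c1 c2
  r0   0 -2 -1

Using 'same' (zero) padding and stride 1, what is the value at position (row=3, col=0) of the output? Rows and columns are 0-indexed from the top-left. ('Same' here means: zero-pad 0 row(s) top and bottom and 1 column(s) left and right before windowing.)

-9

The receptive field on the zero-padded input at this output position is [0 2 5]. Elementwise product with the kernel and sum: 2·-2 + 5·-1.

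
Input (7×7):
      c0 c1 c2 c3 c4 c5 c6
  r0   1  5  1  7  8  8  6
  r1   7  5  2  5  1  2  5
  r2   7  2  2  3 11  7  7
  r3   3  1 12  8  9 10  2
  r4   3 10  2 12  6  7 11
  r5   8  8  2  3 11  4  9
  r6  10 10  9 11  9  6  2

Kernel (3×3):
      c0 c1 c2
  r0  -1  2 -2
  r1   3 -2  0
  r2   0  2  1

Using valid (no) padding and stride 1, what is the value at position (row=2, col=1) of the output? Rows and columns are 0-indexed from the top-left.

The receptive field on the input at this output position is [2 2 3 / 1 12 8 / 10 2 12]. Elementwise product with the kernel and sum: 2·-1 + 2·2 + 3·-2 + 1·3 + 12·-2 + 2·2 + 12·1.

-9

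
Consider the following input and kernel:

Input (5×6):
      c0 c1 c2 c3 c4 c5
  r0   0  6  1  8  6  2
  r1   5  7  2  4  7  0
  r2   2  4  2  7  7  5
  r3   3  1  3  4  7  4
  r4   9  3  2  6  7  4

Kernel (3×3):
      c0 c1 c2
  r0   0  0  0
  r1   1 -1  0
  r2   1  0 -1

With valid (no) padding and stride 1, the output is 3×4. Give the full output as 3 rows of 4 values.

Output[0,0]: The receptive field on the input at this output position is [0 6 1 / 5 7 2 / 2 4 2]. Elementwise product with the kernel and sum: 5·1 + 7·-1 + 2·1 + 2·-1.
Output[0,1]: The receptive field on the input at this output position is [6 1 8 / 7 2 4 / 4 2 7]. Elementwise product with the kernel and sum: 7·1 + 2·-1 + 4·1 + 7·-1.

-2 2 -7 -1
-2 -1 -9 0
9 -5 -6 -1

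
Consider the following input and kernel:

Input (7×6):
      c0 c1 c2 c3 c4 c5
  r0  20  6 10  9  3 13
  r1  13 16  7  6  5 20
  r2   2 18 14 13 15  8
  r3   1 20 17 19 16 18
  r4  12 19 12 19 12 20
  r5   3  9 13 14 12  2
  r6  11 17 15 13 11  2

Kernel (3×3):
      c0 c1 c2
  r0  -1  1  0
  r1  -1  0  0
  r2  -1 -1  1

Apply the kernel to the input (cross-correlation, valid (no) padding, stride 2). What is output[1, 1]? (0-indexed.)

-37

The receptive field on the input at this output position is [14 13 15 / 17 19 16 / 12 19 12]. Elementwise product with the kernel and sum: 14·-1 + 13·1 + 17·-1 + 12·-1 + 19·-1 + 12·1.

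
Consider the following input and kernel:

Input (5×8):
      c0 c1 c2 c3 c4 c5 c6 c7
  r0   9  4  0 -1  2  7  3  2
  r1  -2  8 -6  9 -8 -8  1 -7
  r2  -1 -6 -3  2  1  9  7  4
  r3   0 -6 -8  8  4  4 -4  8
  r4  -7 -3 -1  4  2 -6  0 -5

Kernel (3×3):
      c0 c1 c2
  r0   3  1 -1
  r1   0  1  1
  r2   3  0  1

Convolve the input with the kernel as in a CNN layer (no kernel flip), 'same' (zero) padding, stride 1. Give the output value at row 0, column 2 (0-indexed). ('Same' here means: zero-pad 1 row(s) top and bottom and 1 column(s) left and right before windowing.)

The receptive field on the zero-padded input at this output position is [0 0 0 / 4 0 -1 / 8 -6 9]. Elementwise product with the kernel and sum: 0·3 + 0·1 + 0·-1 + 0·1 + -1·1 + 8·3 + 9·1.

32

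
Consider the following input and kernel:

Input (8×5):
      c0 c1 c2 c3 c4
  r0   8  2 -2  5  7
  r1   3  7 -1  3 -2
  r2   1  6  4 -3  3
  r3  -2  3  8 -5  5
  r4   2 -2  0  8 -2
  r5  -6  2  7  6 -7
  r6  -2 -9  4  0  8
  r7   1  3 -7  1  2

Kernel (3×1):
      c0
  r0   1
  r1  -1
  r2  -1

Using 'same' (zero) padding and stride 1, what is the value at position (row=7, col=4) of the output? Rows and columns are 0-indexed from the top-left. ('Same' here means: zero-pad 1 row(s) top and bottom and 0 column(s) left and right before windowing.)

The receptive field on the zero-padded input at this output position is [8 / 2 / 0]. Elementwise product with the kernel and sum: 8·1 + 2·-1 + 0·-1.

6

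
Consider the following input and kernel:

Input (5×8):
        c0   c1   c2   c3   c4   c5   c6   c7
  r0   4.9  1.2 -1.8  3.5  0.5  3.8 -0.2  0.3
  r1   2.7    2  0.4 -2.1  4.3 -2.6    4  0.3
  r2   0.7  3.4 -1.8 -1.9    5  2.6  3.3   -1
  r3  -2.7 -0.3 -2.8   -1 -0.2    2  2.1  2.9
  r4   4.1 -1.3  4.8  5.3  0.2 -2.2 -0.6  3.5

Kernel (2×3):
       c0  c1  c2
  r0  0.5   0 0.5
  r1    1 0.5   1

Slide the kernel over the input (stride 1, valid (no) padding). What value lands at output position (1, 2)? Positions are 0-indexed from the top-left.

4.6

The receptive field on the input at this output position is [0.4 -2.1 4.3 / -1.8 -1.9 5]. Elementwise product with the kernel and sum: 0.4·0.5 + 4.3·0.5 + -1.8·1 + -1.9·0.5 + 5·1.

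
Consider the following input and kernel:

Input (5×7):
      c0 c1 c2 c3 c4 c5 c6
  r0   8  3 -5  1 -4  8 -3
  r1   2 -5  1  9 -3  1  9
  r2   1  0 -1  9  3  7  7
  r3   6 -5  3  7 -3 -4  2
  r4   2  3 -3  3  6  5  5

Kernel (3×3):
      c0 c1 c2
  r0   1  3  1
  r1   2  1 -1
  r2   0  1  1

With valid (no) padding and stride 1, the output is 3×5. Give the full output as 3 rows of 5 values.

Output[0,0]: The receptive field on the input at this output position is [8 3 -5 / 2 -5 1 / 1 0 -1]. Elementwise product with the kernel and sum: 8·1 + 3·3 + -5·1 + 2·2 + -5·1 + 1·-1 + 0·1 + -1·1.

9 -21 20 21 17
-11 7 33 8 13
4 -8 54 51 29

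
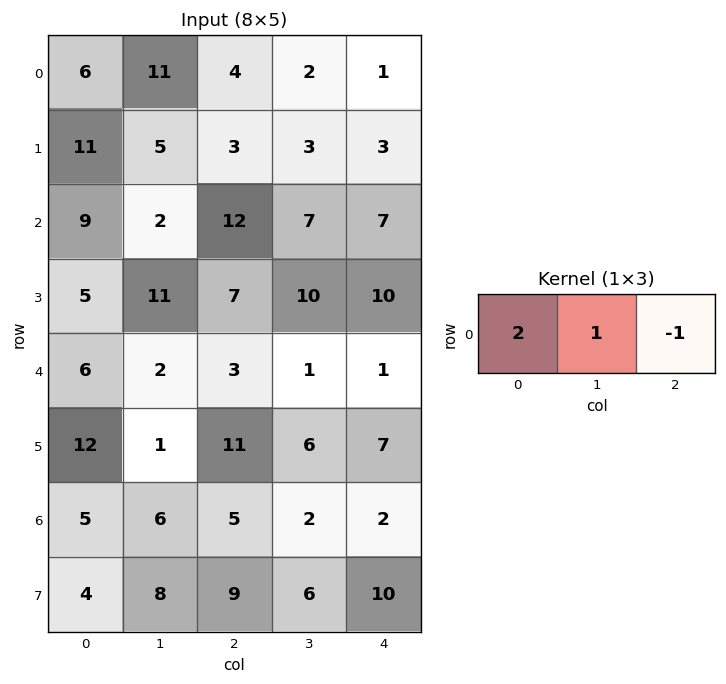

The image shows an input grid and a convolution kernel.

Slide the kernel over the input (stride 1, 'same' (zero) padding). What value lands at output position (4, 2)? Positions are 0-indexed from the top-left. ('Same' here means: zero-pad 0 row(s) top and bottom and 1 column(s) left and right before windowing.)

6

The receptive field on the zero-padded input at this output position is [2 3 1]. Elementwise product with the kernel and sum: 2·2 + 3·1 + 1·-1.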